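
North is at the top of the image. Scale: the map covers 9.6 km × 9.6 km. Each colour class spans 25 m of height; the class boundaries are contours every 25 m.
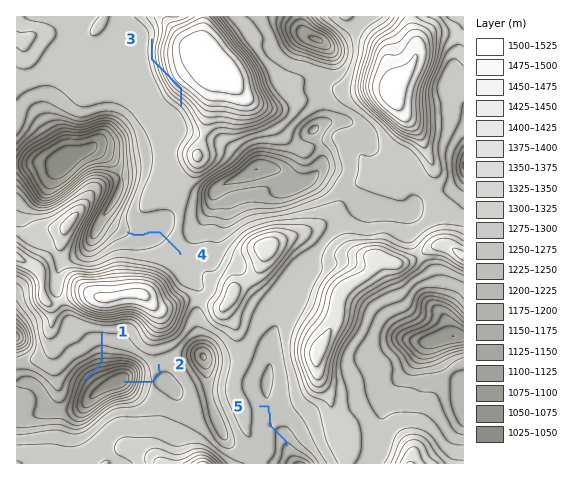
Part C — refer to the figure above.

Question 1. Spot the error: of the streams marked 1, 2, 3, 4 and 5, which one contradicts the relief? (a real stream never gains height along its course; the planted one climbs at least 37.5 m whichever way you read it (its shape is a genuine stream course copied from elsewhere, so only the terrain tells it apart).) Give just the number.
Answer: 3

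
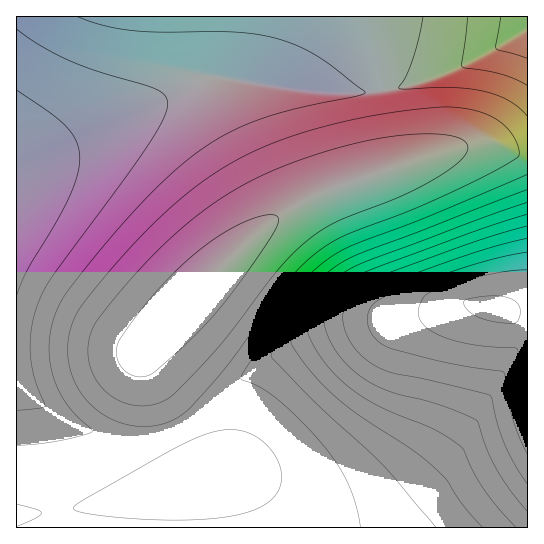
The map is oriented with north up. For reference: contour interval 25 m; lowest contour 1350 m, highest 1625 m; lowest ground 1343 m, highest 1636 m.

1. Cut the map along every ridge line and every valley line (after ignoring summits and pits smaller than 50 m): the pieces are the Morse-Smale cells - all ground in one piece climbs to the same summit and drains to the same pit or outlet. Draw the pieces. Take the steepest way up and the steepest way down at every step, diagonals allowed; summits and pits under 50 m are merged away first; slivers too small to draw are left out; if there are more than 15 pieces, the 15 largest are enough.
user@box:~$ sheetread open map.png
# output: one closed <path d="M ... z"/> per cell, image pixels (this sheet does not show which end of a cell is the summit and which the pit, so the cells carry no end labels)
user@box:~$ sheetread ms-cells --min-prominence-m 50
<path d="M487 143l-25 4-95 29-45 16-27 13-28 19-26 23-94 98-4 6 0 8 32 74 20 36 6 6 9 2-108 27-60 9-25 2-1 12 511 1 1-373-9 0z"/><path d="M365 16l-349 1 1 498 25-2 60-9 109-27-10-2-17-24-40-88-1-12 17-21 49-52 32-31 26-23 28-19 27-13 57-19 10-7 2-20-10-55-2-29-8-32z"/><path d="M527 16l-162 1 14 45 2 29 10 55 0 17-5 8 57-19 39-9 12 1 25 11 9-1z"/>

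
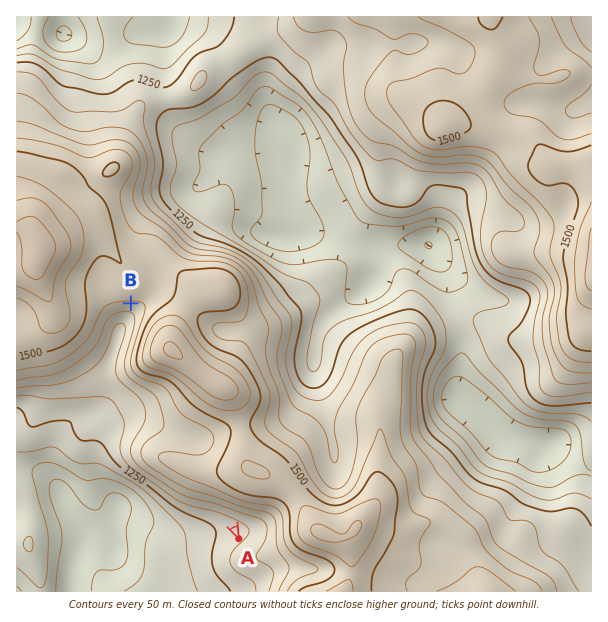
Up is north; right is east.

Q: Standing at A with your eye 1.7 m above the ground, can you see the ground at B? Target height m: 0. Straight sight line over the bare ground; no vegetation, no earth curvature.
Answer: no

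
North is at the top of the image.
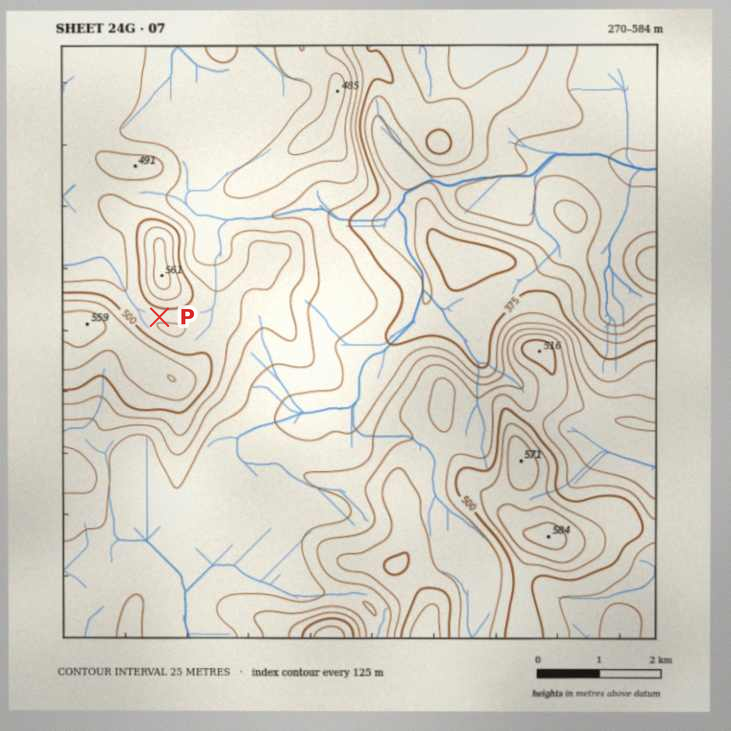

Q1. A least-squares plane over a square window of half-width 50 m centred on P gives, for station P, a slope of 5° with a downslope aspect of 190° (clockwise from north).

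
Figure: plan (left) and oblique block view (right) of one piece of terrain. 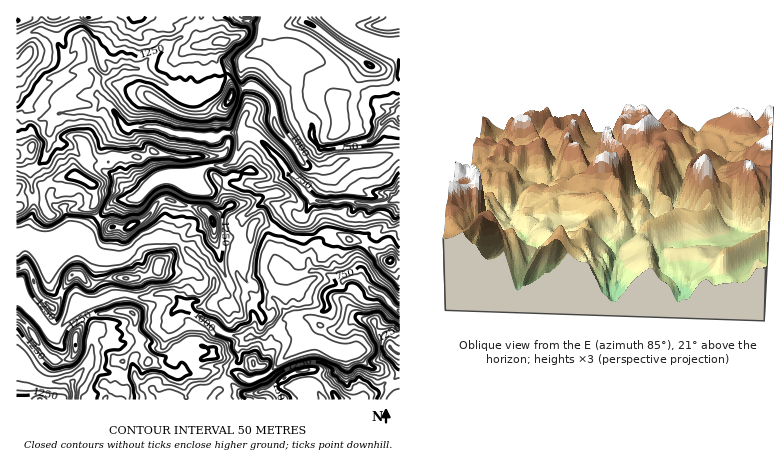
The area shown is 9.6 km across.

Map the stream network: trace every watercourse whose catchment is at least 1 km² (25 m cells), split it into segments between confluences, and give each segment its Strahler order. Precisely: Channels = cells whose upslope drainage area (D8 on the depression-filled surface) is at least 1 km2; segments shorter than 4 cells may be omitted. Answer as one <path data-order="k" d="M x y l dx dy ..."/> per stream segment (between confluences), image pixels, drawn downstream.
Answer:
<path data-order="1" d="M158 396l4 4 14 0"/><path data-order="2" d="M72 382l2 18"/><path data-order="1" d="M36 378l8 4 18 0 0-2 10 2"/><path data-order="1" d="M240 360l-2-14 10-8"/><path data-order="1" d="M284 358l20-14 2-4 0-6"/><path data-order="1" d="M352 350l-16-2-6-2-6-4-12 0-6-8"/><path data-order="1" d="M92 348l0 4-2 8-6 8-6 6-4 8-2 0"/><path data-order="3" d="M248 338l16 0 6-8 4 0 10-12 4 0 2-4"/><path data-order="2" d="M306 334l0-2-10-10 0-6 4-4"/><path data-order="1" d="M52 332l6-2 18-20 10-4 6-4 8-2 22-6 4 0 14 4 10 0 4-4 8 0 2-2 6 2 10 6 0 4 4 4"/><path data-order="1" d="M172 320l0-8 6-4 6 0"/><path data-order="3" d="M290 314l4-2 6 0"/><path data-order="3" d="M300 312l4 0 18 0 2-2 2-2 0-6-2-4 2-4 6-6 6 0 2 0 2-2 0-4 2-2"/><path data-order="3" d="M192 312l12 8 10 4 10 10 8 2 6 0 4 2 6 0"/><path data-order="2" d="M184 308l8 4"/><path data-order="1" d="M272 298l2 0 6 6 0 2 8 8 2 0"/><path data-order="3" d="M344 280l6-2 8 0 14 12 4 2 6 2 12 14 4 2 2 0"/><path data-order="1" d="M280 270l8 8 10-2 2-2 12-2 0-2 8 0 2 2 18 8 4 0"/><path data-order="2" d="M102 254l18 0 4 0 4-4 4 0 8-8 4-2 34 2 10 8 4 2 8 8 2 2 4 6 8 8 0 10-6 8-8 6-8 0-2 2 0 4 2 6"/><path data-order="1" d="M74 252l4 0 4 2 20 0"/><path data-order="1" d="M64 210l4 10 0 4 4 0 30 30"/><path data-order="1" d="M272 204l6 2 12 0 8 10 4 0 4-4 4-10 4-2"/><path data-order="2" d="M314 200l8 2 28-2 6 2 12 2 16 0 10-4 6 0"/><path data-order="1" d="M136 198l2-2 24-24 4 0 22 0 0-2 6 0 8-4 4 0 2 0 18 0 6-4 2-2 4-10 2-10 2-6"/><path data-order="1" d="M46 158l0-6 4-6 0-16 2-6 6-6 0-4 2-2 16 0 20 0 2-2 2-4 2-2 2 0"/><path data-order="2" d="M242 134l10 0 6 4 22 22 2 4 4 6 2 4 16 16 0 2 10 8"/><path data-order="1" d="M388 108l4 2 8 0"/><path data-order="2" d="M104 104l4 2 8 6 8 14 2 2 30-2 18 8 6 0 6 2 32 0 4-4 18 0 2 2"/><path data-order="1" d="M198 94l-14 0-46-26"/><path data-order="2" d="M98 78l0 16 4 6 0 2 2 2"/><path data-order="2" d="M298 76l2 4-2 8 0 12 2 8 2 4 6 8 4 4 0 14 8 10 26-2 2-2 4 0 2 0 16-4 6-4 6-12 4-4 4-4 8 0 2 2"/><path data-order="2" d="M296 74l2 2"/><path data-order="2" d="M138 68l-16 0-14 10-10 0"/><path data-order="1" d="M310 62l-16-2-2 4 4 10"/><path data-order="1" d="M258 54l6 0 4 2 8 0 22 20"/><path data-order="1" d="M158 52l-8 6-12 10"/><path data-order="1" d="M60 50l8 6 2-2 6-10 4-4 4 0 2 2 4 6 0 4 2 6 0 12 4 4 2 4"/><path data-order="1" d="M364 38l16 6 8 2 2 0 10 0"/><path data-order="1" d="M260 30l2 8 12 12 2 4 20 20"/>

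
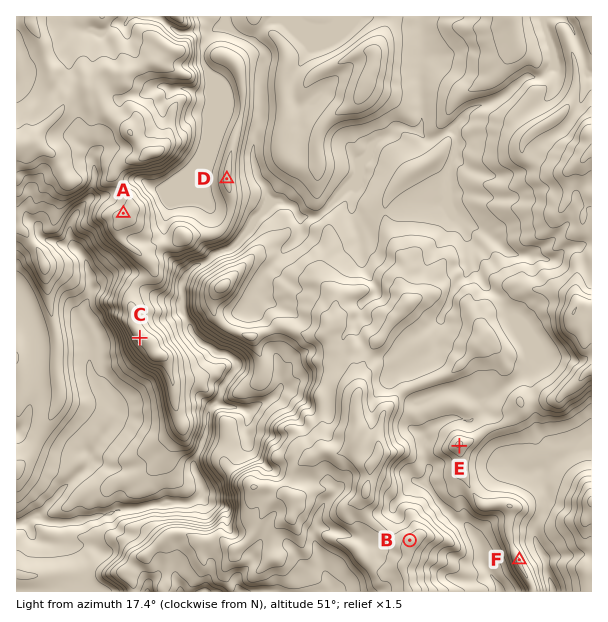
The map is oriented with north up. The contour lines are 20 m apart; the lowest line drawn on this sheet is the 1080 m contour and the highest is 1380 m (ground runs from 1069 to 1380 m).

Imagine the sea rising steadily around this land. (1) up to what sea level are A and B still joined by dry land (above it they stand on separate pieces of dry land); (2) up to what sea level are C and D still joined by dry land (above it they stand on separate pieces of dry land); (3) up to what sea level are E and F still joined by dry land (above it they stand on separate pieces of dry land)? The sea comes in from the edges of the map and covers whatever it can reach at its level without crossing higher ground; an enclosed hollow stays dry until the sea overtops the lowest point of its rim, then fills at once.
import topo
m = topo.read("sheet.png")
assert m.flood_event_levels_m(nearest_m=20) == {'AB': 1200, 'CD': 1240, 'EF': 1280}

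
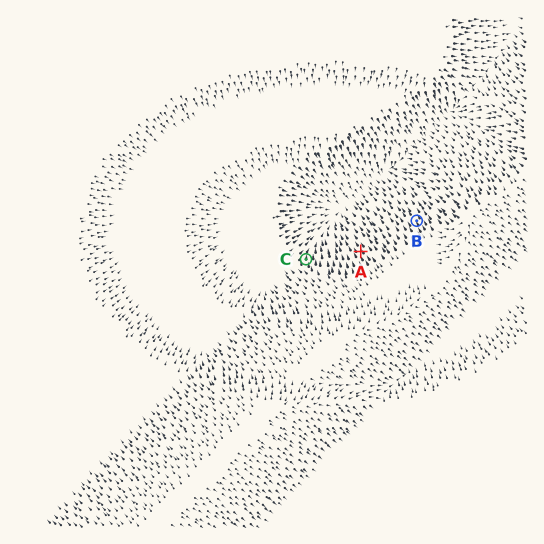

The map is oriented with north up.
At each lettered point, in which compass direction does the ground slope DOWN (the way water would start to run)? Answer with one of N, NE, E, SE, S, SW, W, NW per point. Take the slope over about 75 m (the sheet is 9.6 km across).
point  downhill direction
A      NW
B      NW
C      N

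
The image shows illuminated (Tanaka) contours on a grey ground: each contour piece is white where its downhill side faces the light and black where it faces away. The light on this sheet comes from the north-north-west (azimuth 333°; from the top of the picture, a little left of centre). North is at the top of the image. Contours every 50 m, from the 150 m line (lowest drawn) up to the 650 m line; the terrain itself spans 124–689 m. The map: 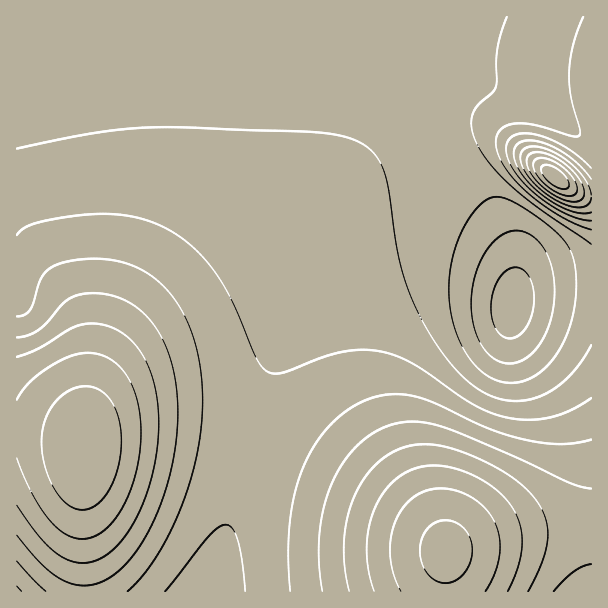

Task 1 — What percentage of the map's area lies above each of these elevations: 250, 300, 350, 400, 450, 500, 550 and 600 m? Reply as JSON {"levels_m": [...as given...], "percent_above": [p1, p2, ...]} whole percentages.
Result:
{"levels_m": [250, 300, 350, 400, 450, 500, 550, 600], "percent_above": [95, 71, 48, 33, 24, 17, 11, 6]}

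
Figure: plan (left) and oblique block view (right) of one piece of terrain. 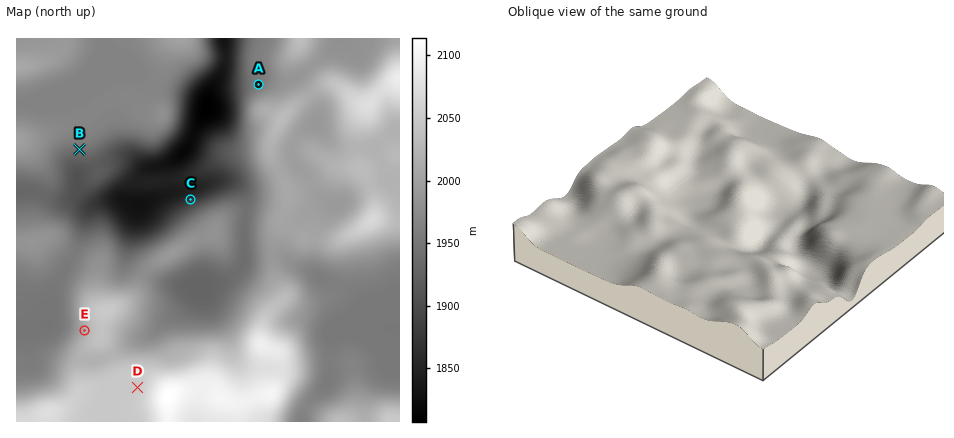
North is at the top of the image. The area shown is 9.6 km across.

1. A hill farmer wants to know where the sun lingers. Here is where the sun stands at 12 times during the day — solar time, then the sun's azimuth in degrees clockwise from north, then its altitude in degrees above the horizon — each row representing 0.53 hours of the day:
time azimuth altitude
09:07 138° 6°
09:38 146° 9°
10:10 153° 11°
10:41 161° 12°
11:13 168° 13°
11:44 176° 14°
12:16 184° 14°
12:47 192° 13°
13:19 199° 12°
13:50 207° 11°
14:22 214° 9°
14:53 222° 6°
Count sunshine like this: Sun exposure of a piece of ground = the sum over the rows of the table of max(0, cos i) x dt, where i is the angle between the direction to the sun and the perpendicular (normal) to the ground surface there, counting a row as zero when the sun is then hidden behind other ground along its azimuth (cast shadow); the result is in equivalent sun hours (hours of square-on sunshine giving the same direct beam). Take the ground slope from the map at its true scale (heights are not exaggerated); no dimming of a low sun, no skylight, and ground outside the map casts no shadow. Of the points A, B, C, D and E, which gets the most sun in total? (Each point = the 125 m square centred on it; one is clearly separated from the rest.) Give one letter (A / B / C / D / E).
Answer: B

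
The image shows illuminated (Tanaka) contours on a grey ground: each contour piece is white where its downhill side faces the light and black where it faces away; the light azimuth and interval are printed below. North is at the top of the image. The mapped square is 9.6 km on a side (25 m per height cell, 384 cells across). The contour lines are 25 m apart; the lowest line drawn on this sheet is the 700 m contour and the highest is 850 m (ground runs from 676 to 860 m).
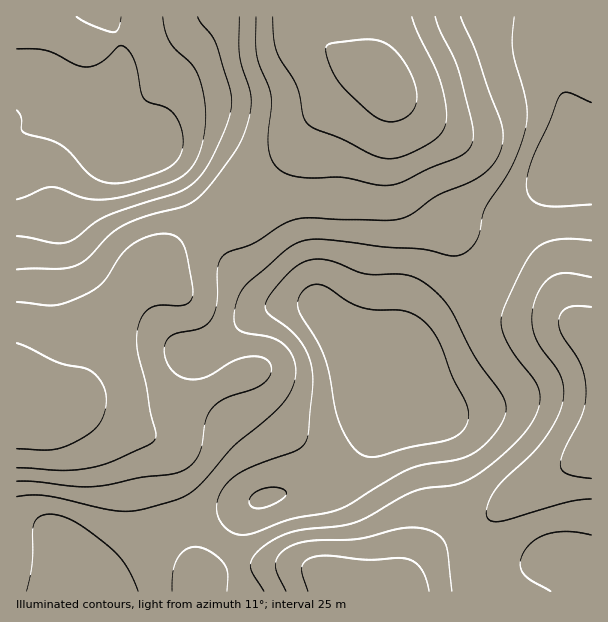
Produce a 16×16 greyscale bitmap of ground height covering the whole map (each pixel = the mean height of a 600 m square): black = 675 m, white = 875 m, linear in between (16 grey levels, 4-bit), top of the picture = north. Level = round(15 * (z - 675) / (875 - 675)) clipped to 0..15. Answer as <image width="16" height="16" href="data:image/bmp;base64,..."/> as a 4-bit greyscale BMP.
<image width="16" height="16" href="data:image/bmp;base64,Qk32AAAAAAAAAHYAAAAoAAAAEAAAABAAAAABAAQAAAAAAIAAAAATCwAAEwsAABAAAAAAAAAAAAAAABEREQAiIiIAMzMzAERERABVVVUAZmZmAHd3dwCIiIgAmZmZAKqqqgC7u7sAzMzMAN3d3QDu7u4A////AEI0ZmiqqXZVQ0VVRneId2ZWZmQiNGZ4h6qYhkMyNFaKzLqXZTERJHncuoh2MREkaMu5d3YgETV5qqmHUxESRoqZqqhTIzRVeGaKqHZVVmVmVVeImIiHZUQzIkeZmqmGMiIRJYq8y6dCIRIkes3cp1MSIjWL3uyWVCIjRpzd2oZU"/>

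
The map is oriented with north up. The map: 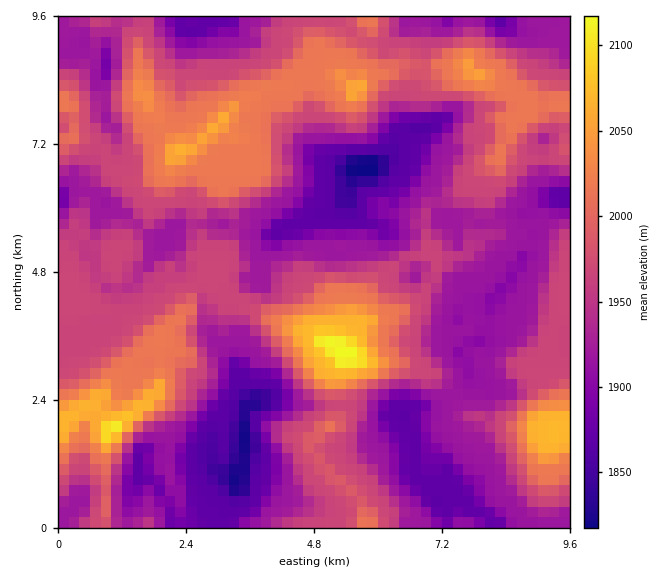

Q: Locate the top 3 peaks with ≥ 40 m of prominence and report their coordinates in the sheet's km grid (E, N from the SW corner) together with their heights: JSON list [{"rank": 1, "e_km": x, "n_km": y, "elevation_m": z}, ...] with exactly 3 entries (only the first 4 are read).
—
[{"rank": 1, "e_km": 5.29, "n_km": 3.26, "elevation_m": 2117}, {"rank": 2, "e_km": 0.96, "n_km": 1.79, "elevation_m": 2116}, {"rank": 3, "e_km": 9.34, "n_km": 1.81, "elevation_m": 2076}]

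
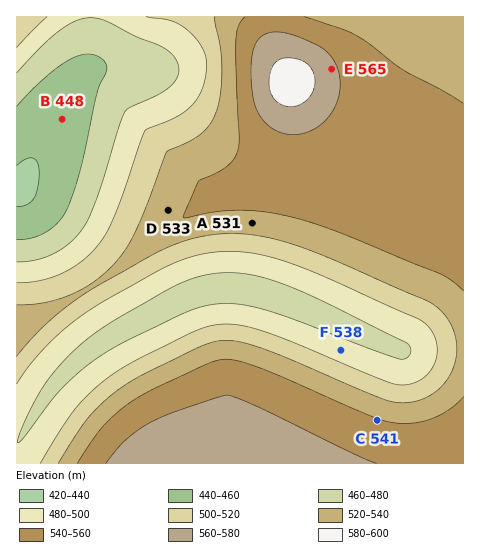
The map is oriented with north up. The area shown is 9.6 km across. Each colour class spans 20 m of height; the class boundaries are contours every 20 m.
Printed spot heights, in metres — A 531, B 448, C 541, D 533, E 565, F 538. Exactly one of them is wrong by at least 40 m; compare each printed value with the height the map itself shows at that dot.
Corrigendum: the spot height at F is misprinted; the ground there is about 488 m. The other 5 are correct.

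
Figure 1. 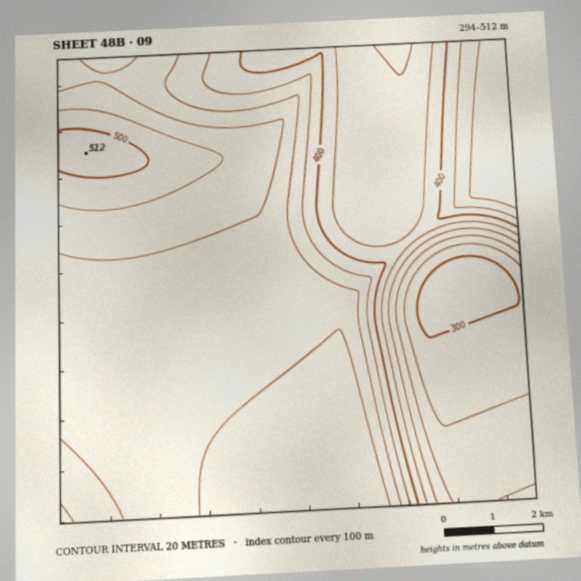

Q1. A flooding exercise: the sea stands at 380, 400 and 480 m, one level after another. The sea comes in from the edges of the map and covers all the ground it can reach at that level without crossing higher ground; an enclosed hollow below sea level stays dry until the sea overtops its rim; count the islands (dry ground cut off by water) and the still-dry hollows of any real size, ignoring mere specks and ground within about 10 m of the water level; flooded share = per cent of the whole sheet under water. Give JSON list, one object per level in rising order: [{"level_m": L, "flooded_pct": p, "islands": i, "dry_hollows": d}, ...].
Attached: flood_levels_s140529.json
[{"level_m": 380, "flooded_pct": 25, "islands": 0, "dry_hollows": 0}, {"level_m": 400, "flooded_pct": 30, "islands": 0, "dry_hollows": 0}, {"level_m": 480, "flooded_pct": 94, "islands": 0, "dry_hollows": 0}]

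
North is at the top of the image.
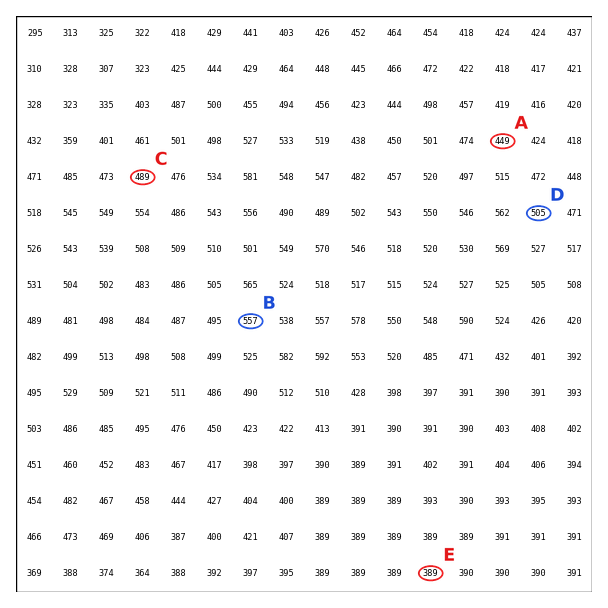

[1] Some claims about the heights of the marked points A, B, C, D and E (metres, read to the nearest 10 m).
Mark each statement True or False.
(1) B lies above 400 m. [True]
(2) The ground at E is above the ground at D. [False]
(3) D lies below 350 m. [False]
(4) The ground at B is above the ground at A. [True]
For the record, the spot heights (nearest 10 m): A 450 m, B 560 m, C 490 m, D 500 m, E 390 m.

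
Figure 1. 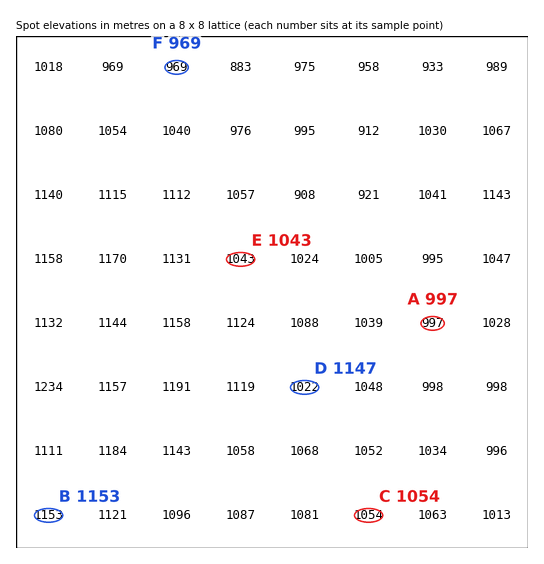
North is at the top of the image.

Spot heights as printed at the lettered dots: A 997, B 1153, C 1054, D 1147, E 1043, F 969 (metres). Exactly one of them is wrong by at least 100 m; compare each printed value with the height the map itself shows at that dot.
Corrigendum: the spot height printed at D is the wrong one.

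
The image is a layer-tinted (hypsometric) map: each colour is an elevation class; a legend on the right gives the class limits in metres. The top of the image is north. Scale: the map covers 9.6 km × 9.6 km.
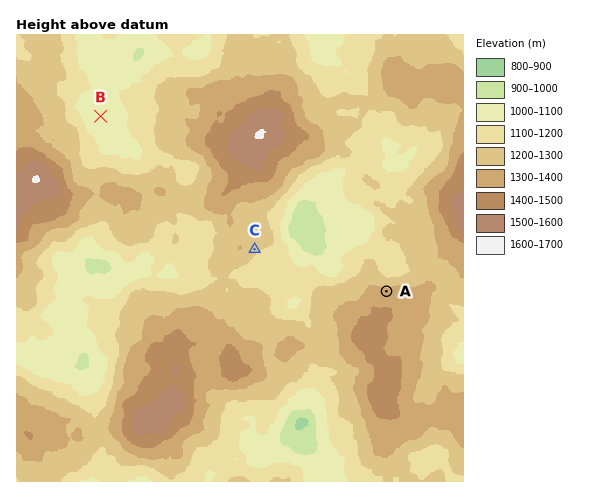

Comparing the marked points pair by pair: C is above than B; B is below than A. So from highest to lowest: A C B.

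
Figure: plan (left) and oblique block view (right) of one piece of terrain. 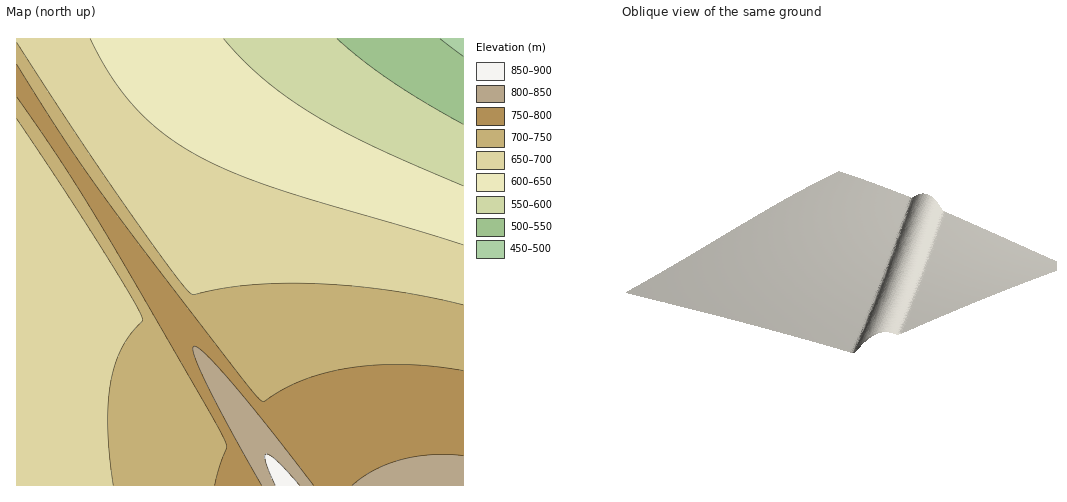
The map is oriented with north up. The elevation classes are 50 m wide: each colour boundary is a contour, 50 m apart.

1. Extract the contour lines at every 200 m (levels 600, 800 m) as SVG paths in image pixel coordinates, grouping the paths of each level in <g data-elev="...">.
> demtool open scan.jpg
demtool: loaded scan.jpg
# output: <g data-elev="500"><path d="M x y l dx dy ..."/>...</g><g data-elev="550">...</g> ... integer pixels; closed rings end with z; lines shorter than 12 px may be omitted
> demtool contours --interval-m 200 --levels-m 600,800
<g data-elev="600"><path d="M463 186l-92-41-60-32-26-17-22-18-20-18-19-21"/></g><g data-elev="800"><path d="M314 485l-84-104-24-27-7-6-5-2-1 3 1 6 12 27 56 103"/><path d="M463 456l-31-1-30 5-27 10-23 15"/></g>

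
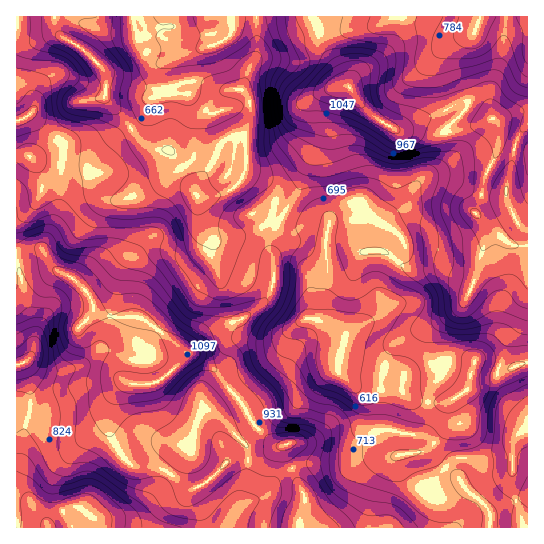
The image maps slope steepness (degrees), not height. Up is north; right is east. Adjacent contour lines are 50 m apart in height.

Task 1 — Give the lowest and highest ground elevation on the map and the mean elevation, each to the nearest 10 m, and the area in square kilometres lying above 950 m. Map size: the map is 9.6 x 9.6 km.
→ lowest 500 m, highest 1200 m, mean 800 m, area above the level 15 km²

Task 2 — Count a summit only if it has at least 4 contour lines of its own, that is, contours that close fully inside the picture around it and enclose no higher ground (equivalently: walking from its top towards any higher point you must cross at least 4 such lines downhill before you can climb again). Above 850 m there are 1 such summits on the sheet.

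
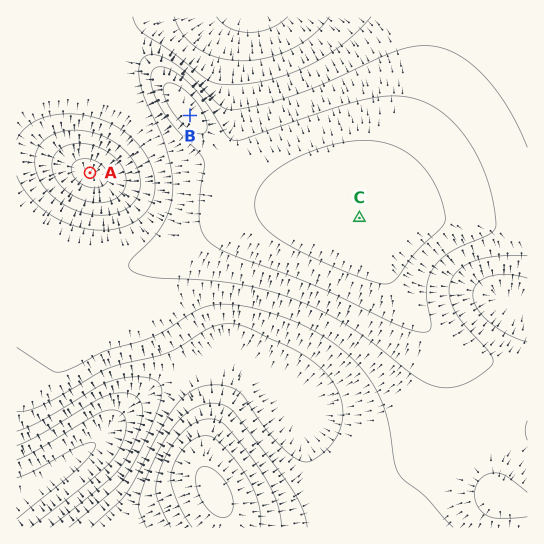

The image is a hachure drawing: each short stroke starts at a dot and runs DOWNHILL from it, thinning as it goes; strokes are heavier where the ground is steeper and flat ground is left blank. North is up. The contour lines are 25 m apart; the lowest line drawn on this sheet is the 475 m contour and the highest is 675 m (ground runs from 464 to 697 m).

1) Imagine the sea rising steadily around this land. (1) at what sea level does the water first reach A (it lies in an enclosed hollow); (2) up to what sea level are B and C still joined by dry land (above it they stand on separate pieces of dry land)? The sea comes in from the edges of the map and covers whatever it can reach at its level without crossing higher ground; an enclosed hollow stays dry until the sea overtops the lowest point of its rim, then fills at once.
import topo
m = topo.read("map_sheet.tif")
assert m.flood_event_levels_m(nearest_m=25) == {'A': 600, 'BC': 650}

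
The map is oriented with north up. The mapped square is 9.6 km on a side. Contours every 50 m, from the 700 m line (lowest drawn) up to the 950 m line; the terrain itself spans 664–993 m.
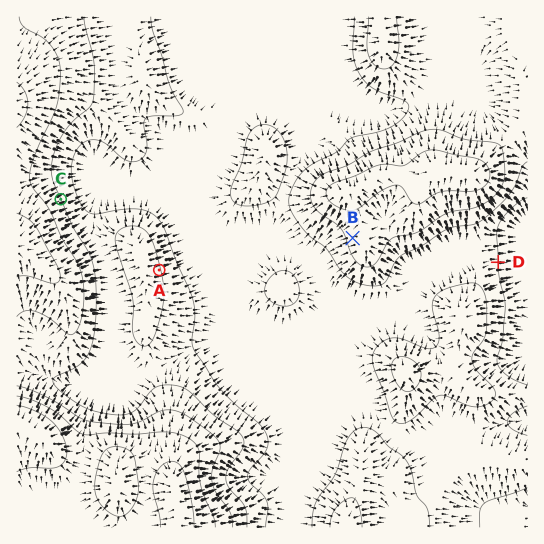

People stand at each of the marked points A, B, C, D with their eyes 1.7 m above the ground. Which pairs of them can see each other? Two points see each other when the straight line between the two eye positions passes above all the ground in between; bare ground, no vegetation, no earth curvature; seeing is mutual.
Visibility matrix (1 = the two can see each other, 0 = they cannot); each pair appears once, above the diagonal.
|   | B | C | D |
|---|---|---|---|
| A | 1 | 0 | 0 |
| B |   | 1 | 0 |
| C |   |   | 0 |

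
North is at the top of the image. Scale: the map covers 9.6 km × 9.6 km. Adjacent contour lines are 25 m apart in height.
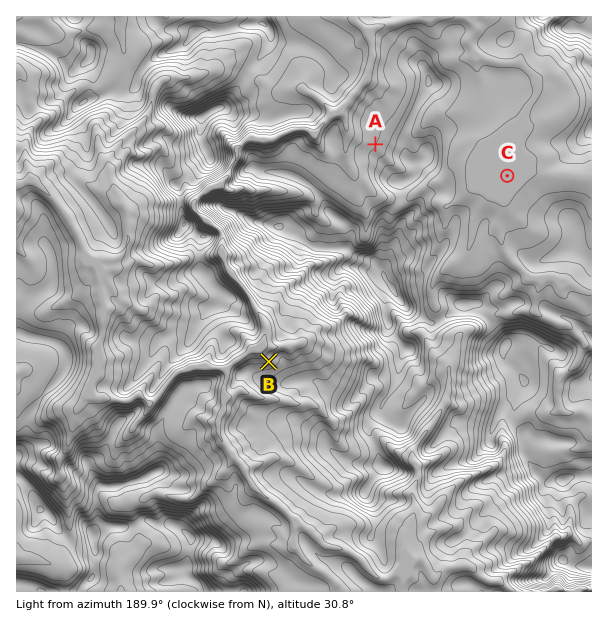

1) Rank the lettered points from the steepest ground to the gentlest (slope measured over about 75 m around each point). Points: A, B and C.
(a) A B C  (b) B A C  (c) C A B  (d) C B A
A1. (b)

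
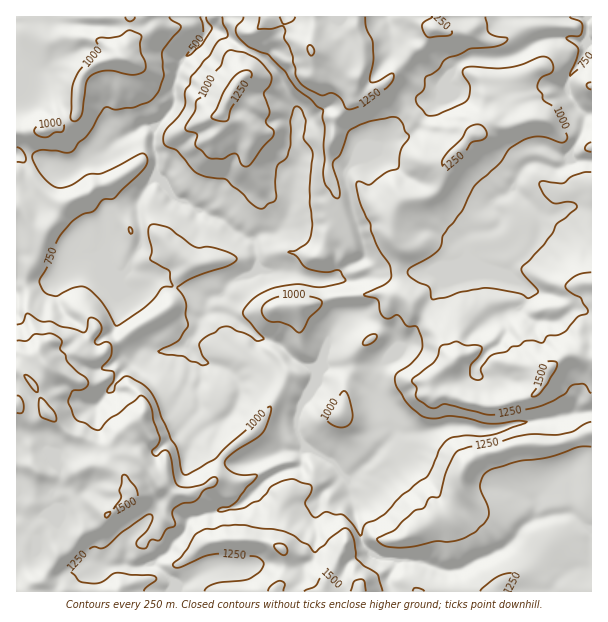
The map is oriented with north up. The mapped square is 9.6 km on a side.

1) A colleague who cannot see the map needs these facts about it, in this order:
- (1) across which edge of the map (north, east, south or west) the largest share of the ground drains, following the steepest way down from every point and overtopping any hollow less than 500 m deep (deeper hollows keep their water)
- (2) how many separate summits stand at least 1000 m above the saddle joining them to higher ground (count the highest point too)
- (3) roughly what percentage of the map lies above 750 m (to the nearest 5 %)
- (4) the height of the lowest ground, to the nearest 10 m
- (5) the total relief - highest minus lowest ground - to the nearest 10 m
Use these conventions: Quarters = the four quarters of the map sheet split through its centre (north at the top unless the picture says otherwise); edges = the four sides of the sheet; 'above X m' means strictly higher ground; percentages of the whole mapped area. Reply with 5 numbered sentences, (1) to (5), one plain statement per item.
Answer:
(1) Drainage is mainly to the north: more ground falls towards that edge than towards any other.
(2) There is 1 summit with 1000 m or more of prominence.
(3) About 90 % of the map lies above 750 m.
(4) About 480 m is the lowest elevation on the sheet.
(5) From the lowest to the highest ground is roughly 1070 m.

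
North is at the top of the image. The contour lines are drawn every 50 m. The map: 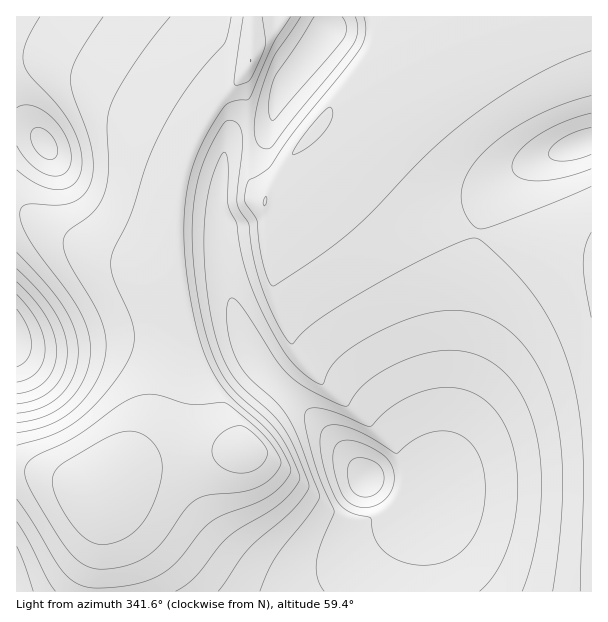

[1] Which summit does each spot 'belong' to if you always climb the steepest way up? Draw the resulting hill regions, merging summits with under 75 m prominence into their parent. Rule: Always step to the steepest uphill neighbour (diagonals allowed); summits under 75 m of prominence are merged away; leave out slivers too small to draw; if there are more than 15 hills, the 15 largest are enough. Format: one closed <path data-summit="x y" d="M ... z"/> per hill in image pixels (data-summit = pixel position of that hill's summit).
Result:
<path data-summit="101 491" d="M591 140l-39 14-36 16-18 16-12 20-8 22-8 38-24 184-8 36-6 12-19-4-45-14-46-55-63-60-17-32-5-3-16 1-24 7-27-2-50 0-69 10-27 0-7-3-1 248 575 1z"/><path data-summit="312 131" d="M591 16l-262 0-3 16-48 61-8 35-13 6-20 2-11 8-6 41 2 66 7 42 15 45 15 27 63 60 46 55 57 18 7 0 2-3 16-61 20-168 11-48 12-26 19-18 25-14 55-20z"/><path data-summit="251 60" d="M327 16l-311 1 0 325 2 2 33 2 69-10 50 0 27 2 31-8 13 0-12-37-7-42-2-66 4-36 2-5 11-8 20-2 13-6 8-35 48-61z"/>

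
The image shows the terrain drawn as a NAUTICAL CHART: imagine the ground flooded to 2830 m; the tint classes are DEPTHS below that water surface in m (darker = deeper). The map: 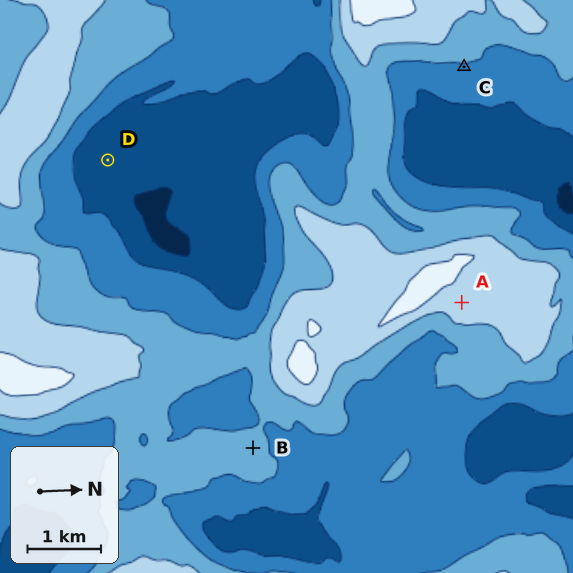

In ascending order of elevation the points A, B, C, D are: D C B A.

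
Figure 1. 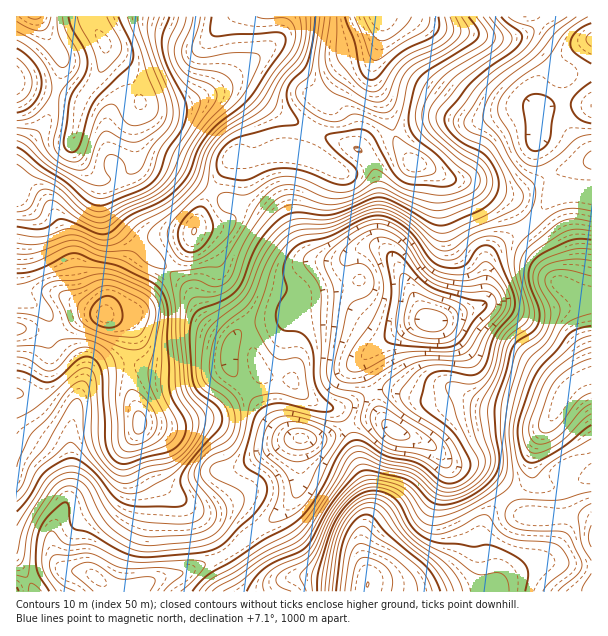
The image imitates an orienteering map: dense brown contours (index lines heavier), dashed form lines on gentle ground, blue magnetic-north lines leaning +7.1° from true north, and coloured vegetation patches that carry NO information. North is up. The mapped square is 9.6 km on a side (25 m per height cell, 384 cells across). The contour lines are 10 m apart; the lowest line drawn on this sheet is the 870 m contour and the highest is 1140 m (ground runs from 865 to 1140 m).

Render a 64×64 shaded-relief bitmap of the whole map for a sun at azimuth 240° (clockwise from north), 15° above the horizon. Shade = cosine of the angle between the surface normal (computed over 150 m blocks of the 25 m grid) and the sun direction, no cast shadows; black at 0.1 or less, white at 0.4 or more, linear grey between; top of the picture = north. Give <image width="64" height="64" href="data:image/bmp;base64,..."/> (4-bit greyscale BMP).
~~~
<image width="64" height="64" href="data:image/bmp;base64,Qk12CAAAAAAAAHYAAAAoAAAAQAAAAEAAAAABAAQAAAAAAAAIAAATCwAAEwsAABAAAAAAAAAAAAAAABEREQAiIiIAMzMzAERERABVVVUAZmZmAHd3dwCIiIgAmZmZAKqqqgC7u7sAzMzMAN3d3QDu7u4A////ALlTRmZniZmZmJmph4iZmZrN7suXd3dlQ0V3h3d3d3iHl0NWZnmZmZmZmZmIiZmZmbzuy5d3dmQzRneHd3d4h3d2RGd4mqqqqqmZmIiJmYiIrN7Ll2ZmQzNWd4d3d4iHZmRFiZmru7uqqqqZiIiIh3is7sqGZlQyNFZ3h3d3h3ZVREaZmau7u6qqqpmIiIh3eKzuynZlQyI1Z3iHd3d3ZlREV5qZq7u7qqqpmId4iIeJve7JdlQxE1Z3iHdmd3dlVERXmpmru7qZmZmYd3iIiIm97sl2VCEkZ3iIdmZmd2ZVVVeZmau7qpmZmYdmd4d4ib3tynZDITVneId2Znd3d2ZVV4mavLupmZmYdmZ3d3eJvN3KdUMiNWZ4h3ZneIiId2ZWeJq8y6mZmYdlVnd3d3mszLl1MiI0RWeId3iJmYiIZlZ4q8zLqYiIdlVWd3dmeKvMuXUyIiI0V4iIiJmZiIhlVnms3duYiIdkRGd3dmZom7updTIiISNXiZmZmYiIiVVmebze25iIh1RFZ3d2VWiau7l1MiIRJGiaqqqYh4iIZmeJvO7bmJmXZFZ4d2VVZ4q7uXQiMhE1iqu8y6mHiIhnd4ms3tupmphlV4h2VVVniaupUyIzI1eru83duYiIiHd3eKzd3KmZmGVXiHZVVmeJqqhCEjRFerzM3u3KmIiId3d4m8zMuYiHZVaHZVVWZ4mql0IjVnirzMze7cuYd4h3d3ibzMy5d2ZUVnZUVWd5q7qXQ0WJq8zLu83ty5h3d4iHeJq8zLl2ZVRFZURWeJvMuoZUaKvMy7q7zd3KmHd3iId3mrzMqGVURERERGeJvMupdmaKzMuqmqvMzMqYd3eIh3eKvMunVEQzNENFeJq7qYdmZ5vLqpmaq7zMu6mHd4iId4rMy5dURDIzRFaImqmGVmZomqqZmZmau7u7qYeImZh3iry6h2VEIjRFaImZmGVFVniZmZmZiImru7upiIiaqYeJvLqHZlMiNFZ4mIiHVEVneIiJmZh2eKzLu6mYiKqph4m8uod2UyI1Z4mYeIdURWeIiIiIdlV5vMy6qZiIqqmHeau6iHZTIkVnmYd3d1VVZ3iIh3ZVVnm926qZmIiZmIeJu7qYdkIjRWiZh3d3ZVZneId2VUVnms3LmZmYiJmYiJq8uph1MiNWZ5l2d3dlVnd3d2VUVnmrzMqImpmIiIiJq8upmGQyJFZniHZ3d3Zmd3d2VVVnmqu7qYmqqYd3d5q7u5iHZDI1Z3eId3eHdmZ3d3ZVZ3mqqqqpmruod2Z4mruph3dkIjV4d4h3d4h2Znd3ZlZ4mqupmqq8y6iHd4mqqph3d1MSRoiId3d4iHdmd4dlVnmqu6mrzN3bqYiImqmIiHZlQhJXmYh2ZneId2Z4h2VWirzLqqze/tupiIiZh3iHZUMiJGiZl2VWd3d2ZniHZVes3Muqve//25iHeIh3d3ZUMzNWiZmXZVVnd3ZmeIZVac7cupm97/7Jh3d3d3d3ZUM0RniZmYdURWZ3ZmZ4dlV779y5iKzd3Kh3d3d4iHZVRFVnmqmYh1VVZnd2Z3d1Vpz/25h4q8y6l3d3d3iHZURWZ4mrqYiHZVVmd3d3d3Zorf7Kl3ibu6mHd3dmd3dUNGeIiauph3dmVmZ4iId3d4rO/sqHeKqqmIiHdmZnd1M1eJmZqql3d2ZmZ4mamIiIm9/+yoiJmpmIiId2VniGQzaJmYmamHZ3dmZ3iaupiIm97/65iImZmIiIh2ZniIZDRomIiImYdmd2Z3iau6mIms7/7bmIiIiIiIiHZoiZdDNGiId3iZh2Z3d3eJq7upmazv/cqZmIiIh3eHdmmZhTI1Z3d3iJmYd4iHd4mru6mZrO7cupmYh3d3Z3d3eZhkIkV3d3iJmpmImYh4iau7qoib3cuqmYd2VmZneIiIhkMjV4iIiJqqqqmZmIiaq7qph4rMuqmIdlRFVmeIiIdkMjR4mIiJqru8upmIiZqqqZdmisupiHZVQzRVZ4iJlUMiRomYh4mru83KmIiJmZmYdmeKu5h2VEQzNFZ4iImUMzRXmph3iaq7zMqYiIiIiHdmaJqqhlQzMzM0VniIiINERWiql3eJmqq8uph4iIh3dmeJqqh1QzI0REVWeImIhFZmaKqXZ3iZqru6mHeId3d3iJmql2QzIzVVVWZ4mYh2Z3ZoqodneImqqqmYd4h3iJmZmaqXVDM0VmZmZ3iYh3d4dmeah3d4mruqmYiIiIiaqZiaqoZURFVndmZ3iJh3aIiGZ5mHd4iby6qZmZmZmqqpiJqphlRWZ3dmZ3eImHZomZdniYh3iKzLqZmZmaqrqZiJq6l2VWZ3dmZ3eIiYd3mamHeIiIiJvdyqqpmaq7uoiZq7qGVVZ3dmZ3d4iZiIiaqph3iIiIrN3KqqmZqrupiaqrqXZVZnd3d3d3iJmIiKq7qHZ4iImt7cupmZmaqpmauqqpdmZ3d3d3d3eIiIh3u7uoZWeImr3typmZmZmqqry6qql3Z4iIiId3iIiIh3e7updUV4mr3ty6mZmZmZmrzLqaqYd4iIiIiId3d3d3dru5hkRXibzdy7qZiJmZmazdupqqmIiIiHeHd3dmd3Zmu6hlRWiazMy6qpmYmZmZrN26qrqYiIh3ZmZVVWZmdne6l1RGeavMu6qqqZmZmZms3curupiIh2VVVDM0Vnd3d7qGRFeJq7uqqquqmZmZmazdy7u6mHh3VDMzIjRniIeI"/>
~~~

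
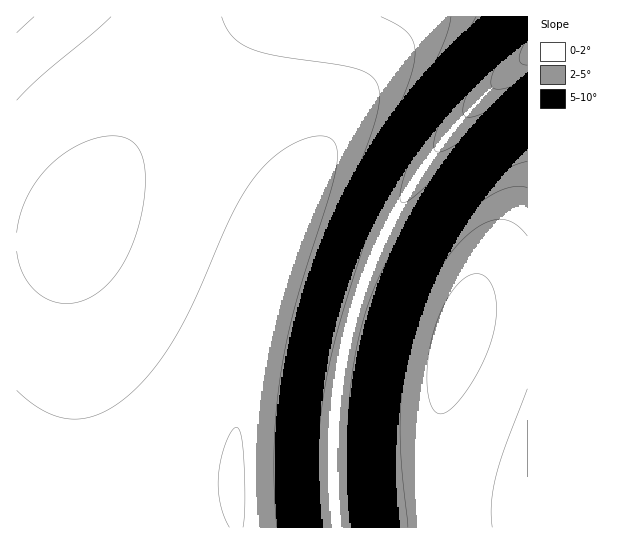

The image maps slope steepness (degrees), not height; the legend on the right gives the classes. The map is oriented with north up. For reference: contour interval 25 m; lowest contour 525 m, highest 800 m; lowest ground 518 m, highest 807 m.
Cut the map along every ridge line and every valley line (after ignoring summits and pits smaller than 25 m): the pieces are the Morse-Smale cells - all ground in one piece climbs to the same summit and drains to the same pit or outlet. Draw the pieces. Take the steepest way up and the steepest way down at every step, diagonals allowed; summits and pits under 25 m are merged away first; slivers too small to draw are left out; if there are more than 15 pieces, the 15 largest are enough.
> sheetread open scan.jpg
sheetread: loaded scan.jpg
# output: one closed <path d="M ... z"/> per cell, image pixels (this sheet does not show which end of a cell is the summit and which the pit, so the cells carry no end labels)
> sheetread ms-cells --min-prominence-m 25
<path d="M527 16l-270 0-85 83-39 43-36 45-27 46-19 7-35 2 1 286 320-1-4-32 2-86 12-71 16-53 14-36 19-38 36-56 39-46 24-25 33-27z"/><path d="M527 57l-32 27-22 22-33 39-39 57-32 65-20 60-13 70-3 29 0 69 3 30 2 3 101-1-3-33 0-47 3-30 6-40 15-52 5-11 10-7 27-4 26-1z"/><path d="M255 16l-238 0-1 225 35-1 19-7 27-46 28-36 47-52z"/><path d="M527 303l-25 0-27 4-10 7-5 11-15 52-6 40-3 30 0 47 3 34 89-1z"/>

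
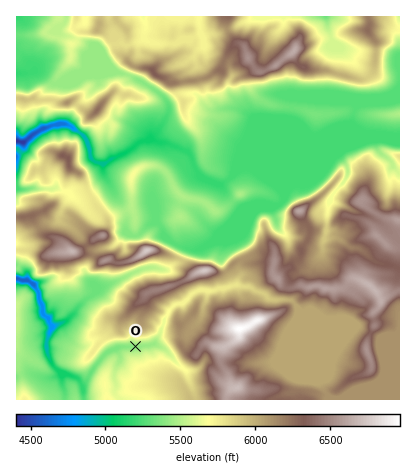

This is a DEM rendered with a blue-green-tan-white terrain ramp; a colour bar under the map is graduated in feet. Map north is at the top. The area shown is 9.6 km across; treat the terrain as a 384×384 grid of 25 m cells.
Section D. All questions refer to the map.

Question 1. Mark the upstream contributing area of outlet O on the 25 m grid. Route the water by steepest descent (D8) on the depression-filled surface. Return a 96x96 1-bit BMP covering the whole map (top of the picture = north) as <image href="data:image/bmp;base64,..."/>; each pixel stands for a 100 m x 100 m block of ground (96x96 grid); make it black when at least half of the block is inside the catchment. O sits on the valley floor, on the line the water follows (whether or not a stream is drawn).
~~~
<image width="96" height="96" href="data:image/bmp;base64,Qk2+BAAAAAAAAD4AAAAoAAAAYAAAAGAAAAABAAEAAAAAAIAEAAATCwAAEwsAAAIAAAAAAAAA////AAAAAAAAAAAAAB////////8AAAAAAB////////8AAAAAAD////////8AAAAAAD////////8AAAAAAH////////8AAAAAA/////////8AAAAAf/////////8AAAAB//////////8AAAAB//////////8AAAAD//////////8AAAAD//////////8AAAAD//////////8AAAAD//////////8AAAAD//////////8AAAAD//////////8AAAAD//////////8AAAAD//////////8AAAAB//////////8AAAAB//////////8AAAAB//////////8AAAAB//////////8AAAAB//////////8AAAAB//////////8AAAAB//////////8AAAAB//////////8AAAAA/////////+8AAAAA/////////+MAAAAAH////////8AAAAAAA////8EwP4AAAAAAAH///8AAHgAAAAAAAB///4AACAAAAAAAAAf//wAAAAAAAAAAAACH/wAAAAAAAAAAAAAD/wAAAAAAAAAAAAABgAAAAAAAAAAAAAAAAAAAAAAAAAAAAAAAAAAAAAAAAAAAAAAAAAAAAAAAAAAAAAAAAAAAAAAAAAAAAAAAAAAAAAAAAAAAAAAAAAAAAAAAAAAAAAAAAAAAAAAAAAAAAAAAAAAAAAAAAAAAAAAAAAAAAAAAAAAAAAAAAAAAAAAAAAAAAAAAAAAAAAAAAAAAAAAAAAAAAAAAAAAAAAAAAAAAAAAAAAAAAAAAAAAAAAAAAAAAAAAAAAAAAAAAAAAAAAAAAAAAAAAAAAAAAAAAAAAAAAAAAAAAAAAAAAAAAAAAAAAAAAAAAAAAAAAAAAAAAAAAAAAAAAAAAAAAAAAAAAAAAAAAAAAAAAAAAAAAAAAAAAAAAAAAAAAAAAAAAAAAAAAAAAAAAAAAAAAAAAAAAAAAAAAAAAAAAAAAAAAAAAAAAAAAAAAAAAAAAAAAAAAAAAAAAAAAAAAAAAAAAAAAAAAAAAAAAAAAAAAAAAAAAAAAAAAAAAAAAAAAAAAAAAAAAAAAAAAAAAAAAAAAAAAAAAAAAAAAAAAAAAAAAAAAAAAAAAAAAAAAAAAAAAAAAAAAAAAAAAAAAAAAAAAAAAAAAAAAAAAAAAAAAAAAAAAAAAAAAAAAAAAAAAAAAAAAAAAAAAAAAAAAAAAAAAAAAAAAAAAAAAAAAAAAAAAAAAAAAAAAAAAAAAAAAAAAAAAAAAAAAAAAAAAAAAAAAAAAAAAAAAAAAAAAAAAAAAAAAAAAAAAAAAAAAAAAAAAAAAAAAAAAAAAAAAAAAAAAAAAAAAAAAAAAAAAAAAAAAAAAAAAAAAAAAAAAAAAAAAAAAAAAAAAAAAAAAAAAAAAAAAAAAAAAAAAAAAAAAAAAAAAAAAAAAAAAAAAAAAAAAAAAAAAAAAAAAAAAAAAAAAAAAAAAAAAAAAAAAAAAAAAAAAAAAAAAAAAAAAAAAAAAAAAAAAAAAAAAAAAAAAAAAAAAAAAAAAAAAAAAAAA="/>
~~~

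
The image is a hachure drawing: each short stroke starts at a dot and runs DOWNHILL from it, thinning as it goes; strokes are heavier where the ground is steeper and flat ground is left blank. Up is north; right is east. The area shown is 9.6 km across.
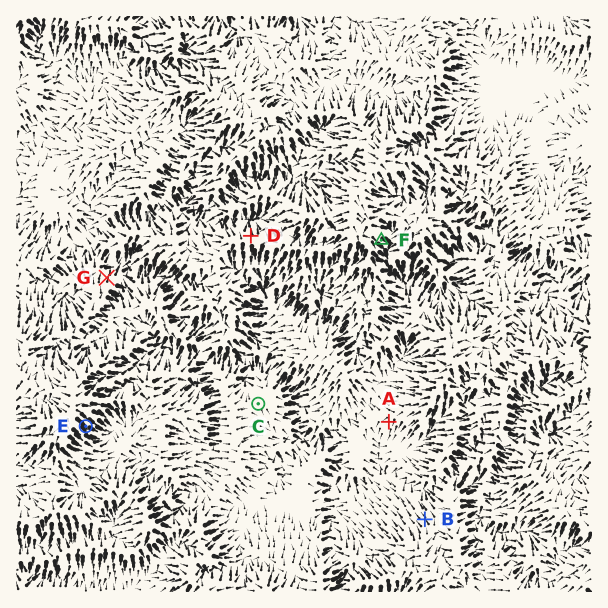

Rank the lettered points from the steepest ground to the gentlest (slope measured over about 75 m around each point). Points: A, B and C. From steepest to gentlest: B A C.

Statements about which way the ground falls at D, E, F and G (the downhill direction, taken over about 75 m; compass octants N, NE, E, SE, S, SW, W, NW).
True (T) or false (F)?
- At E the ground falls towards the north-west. F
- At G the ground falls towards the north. T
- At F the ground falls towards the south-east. T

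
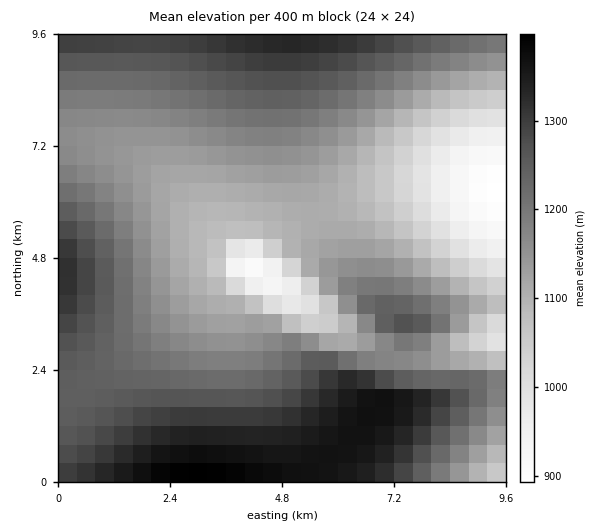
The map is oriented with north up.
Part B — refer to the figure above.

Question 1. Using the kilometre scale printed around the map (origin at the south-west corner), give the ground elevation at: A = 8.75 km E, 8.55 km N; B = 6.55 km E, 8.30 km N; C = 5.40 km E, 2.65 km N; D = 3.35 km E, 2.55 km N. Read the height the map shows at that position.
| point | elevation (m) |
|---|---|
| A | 1110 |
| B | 1195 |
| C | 1245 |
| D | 1190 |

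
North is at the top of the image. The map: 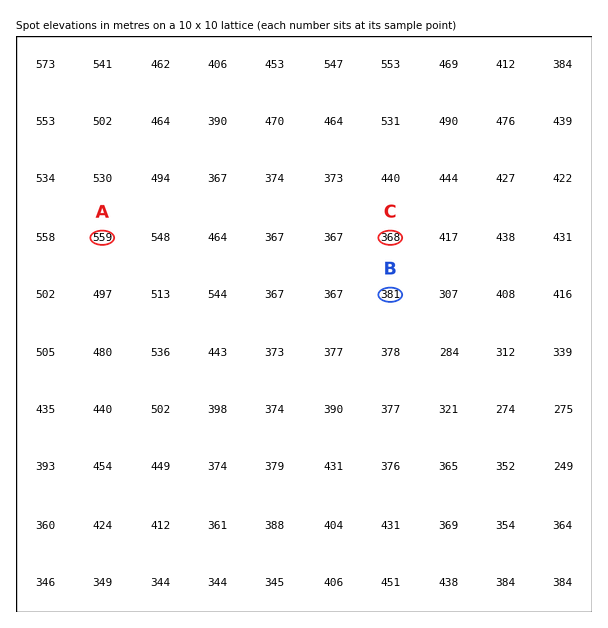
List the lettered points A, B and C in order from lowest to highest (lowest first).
C B A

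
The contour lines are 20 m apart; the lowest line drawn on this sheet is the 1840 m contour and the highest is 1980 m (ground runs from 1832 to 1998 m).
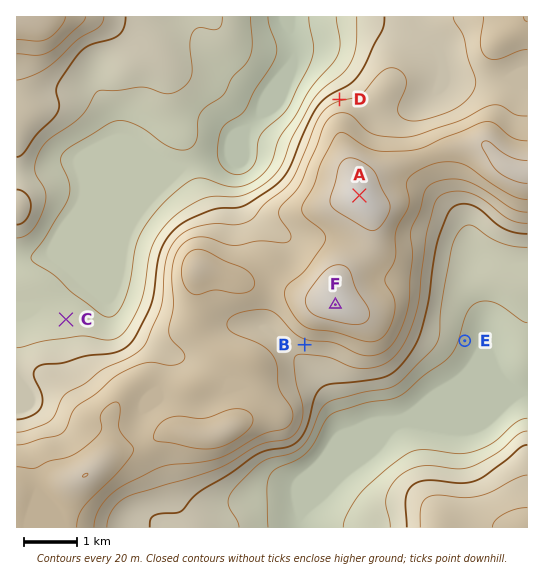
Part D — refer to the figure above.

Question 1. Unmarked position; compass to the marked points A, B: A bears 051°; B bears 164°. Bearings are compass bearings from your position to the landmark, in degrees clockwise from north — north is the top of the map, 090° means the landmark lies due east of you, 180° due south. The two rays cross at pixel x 280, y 259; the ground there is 1950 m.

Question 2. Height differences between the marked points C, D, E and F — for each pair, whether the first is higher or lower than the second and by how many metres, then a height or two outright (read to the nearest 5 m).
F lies higher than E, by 140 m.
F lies higher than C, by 125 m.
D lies lower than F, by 80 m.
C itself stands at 1870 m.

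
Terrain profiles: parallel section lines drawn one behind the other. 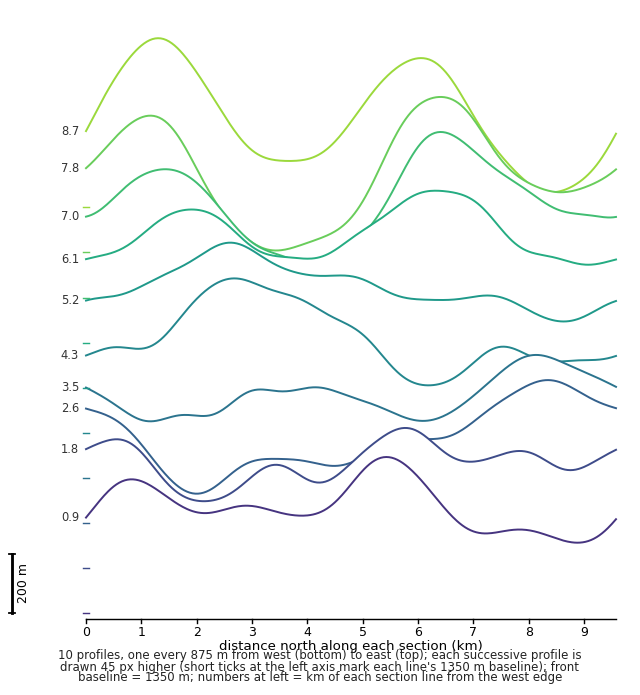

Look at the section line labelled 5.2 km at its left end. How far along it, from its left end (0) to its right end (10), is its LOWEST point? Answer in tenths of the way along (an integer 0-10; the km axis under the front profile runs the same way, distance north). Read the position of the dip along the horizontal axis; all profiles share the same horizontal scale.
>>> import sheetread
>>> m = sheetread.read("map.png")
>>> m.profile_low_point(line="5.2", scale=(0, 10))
9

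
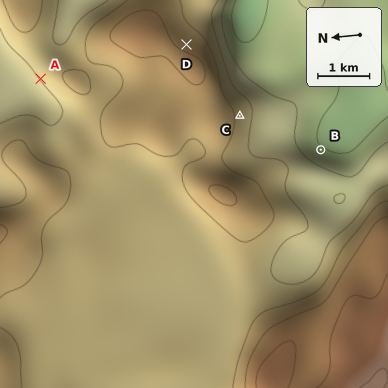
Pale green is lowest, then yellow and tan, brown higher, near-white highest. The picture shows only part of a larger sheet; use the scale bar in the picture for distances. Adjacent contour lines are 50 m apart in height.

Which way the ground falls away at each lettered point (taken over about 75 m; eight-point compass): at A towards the NW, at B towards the SE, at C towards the S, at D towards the SE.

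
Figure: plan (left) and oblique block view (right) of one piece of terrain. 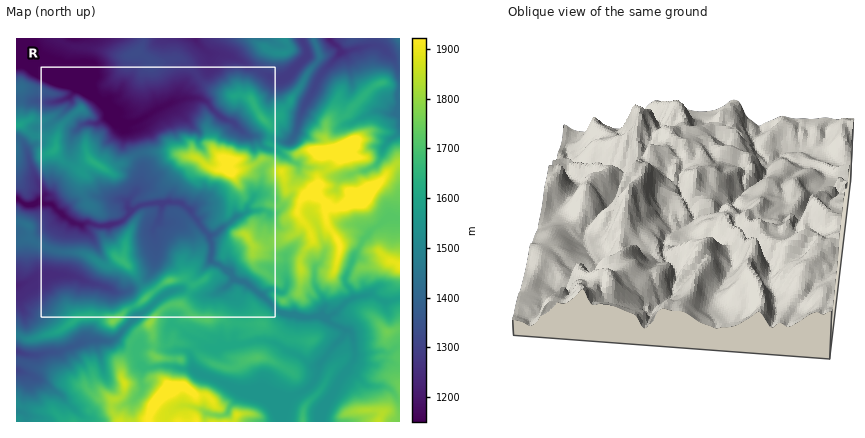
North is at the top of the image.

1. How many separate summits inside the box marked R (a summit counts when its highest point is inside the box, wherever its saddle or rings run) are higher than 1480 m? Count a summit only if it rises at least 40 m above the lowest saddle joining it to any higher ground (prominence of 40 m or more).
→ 8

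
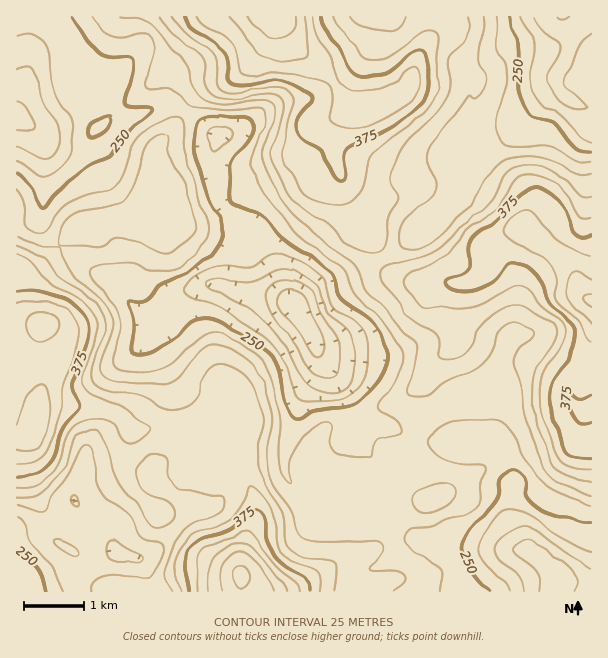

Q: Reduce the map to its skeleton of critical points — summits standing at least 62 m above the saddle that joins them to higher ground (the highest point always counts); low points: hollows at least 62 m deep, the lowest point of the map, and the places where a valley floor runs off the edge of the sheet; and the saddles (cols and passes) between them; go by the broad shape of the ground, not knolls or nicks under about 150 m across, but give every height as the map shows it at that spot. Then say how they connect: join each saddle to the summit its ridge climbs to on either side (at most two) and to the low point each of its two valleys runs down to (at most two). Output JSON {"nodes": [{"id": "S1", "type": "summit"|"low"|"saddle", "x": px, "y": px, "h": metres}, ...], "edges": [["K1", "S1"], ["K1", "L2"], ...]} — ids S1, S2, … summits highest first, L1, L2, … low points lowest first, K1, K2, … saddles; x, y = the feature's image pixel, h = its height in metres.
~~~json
{"nodes": [
{"id": "S1", "type": "summit", "x": 240, "y": 576, "h": 480},
{"id": "S2", "type": "summit", "x": 272, "y": 17, "h": 471},
{"id": "S3", "type": "summit", "x": 591, "y": 300, "h": 455},
{"id": "S4", "type": "summit", "x": 33, "y": 428, "h": 446},
{"id": "L1", "type": "low", "x": 294, "y": 305, "h": 132},
{"id": "L2", "type": "low", "x": 555, "y": 591, "h": 157},
{"id": "L3", "type": "low", "x": 20, "y": 119, "h": 172},
{"id": "L4", "type": "low", "x": 563, "y": 17, "h": 173},
{"id": "L5", "type": "low", "x": 18, "y": 569, "h": 229},
{"id": "K1", "type": "saddle", "x": 234, "y": 414, "h": 340},
{"id": "K2", "type": "saddle", "x": 381, "y": 260, "h": 320},
{"id": "K3", "type": "saddle", "x": 413, "y": 444, "h": 276},
{"id": "K4", "type": "saddle", "x": 185, "y": 111, "h": 270}],
"edges": [["K1", "S1"], ["K1", "S4"], ["K1", "L1"], ["K1", "L5"], ["K2", "S2"], ["K2", "S3"], ["K2", "L1"], ["K2", "L4"], ["K3", "S1"], ["K3", "S3"], ["K3", "L1"], ["K3", "L2"], ["K4", "S2"], ["K4", "L1"], ["K4", "L3"]]}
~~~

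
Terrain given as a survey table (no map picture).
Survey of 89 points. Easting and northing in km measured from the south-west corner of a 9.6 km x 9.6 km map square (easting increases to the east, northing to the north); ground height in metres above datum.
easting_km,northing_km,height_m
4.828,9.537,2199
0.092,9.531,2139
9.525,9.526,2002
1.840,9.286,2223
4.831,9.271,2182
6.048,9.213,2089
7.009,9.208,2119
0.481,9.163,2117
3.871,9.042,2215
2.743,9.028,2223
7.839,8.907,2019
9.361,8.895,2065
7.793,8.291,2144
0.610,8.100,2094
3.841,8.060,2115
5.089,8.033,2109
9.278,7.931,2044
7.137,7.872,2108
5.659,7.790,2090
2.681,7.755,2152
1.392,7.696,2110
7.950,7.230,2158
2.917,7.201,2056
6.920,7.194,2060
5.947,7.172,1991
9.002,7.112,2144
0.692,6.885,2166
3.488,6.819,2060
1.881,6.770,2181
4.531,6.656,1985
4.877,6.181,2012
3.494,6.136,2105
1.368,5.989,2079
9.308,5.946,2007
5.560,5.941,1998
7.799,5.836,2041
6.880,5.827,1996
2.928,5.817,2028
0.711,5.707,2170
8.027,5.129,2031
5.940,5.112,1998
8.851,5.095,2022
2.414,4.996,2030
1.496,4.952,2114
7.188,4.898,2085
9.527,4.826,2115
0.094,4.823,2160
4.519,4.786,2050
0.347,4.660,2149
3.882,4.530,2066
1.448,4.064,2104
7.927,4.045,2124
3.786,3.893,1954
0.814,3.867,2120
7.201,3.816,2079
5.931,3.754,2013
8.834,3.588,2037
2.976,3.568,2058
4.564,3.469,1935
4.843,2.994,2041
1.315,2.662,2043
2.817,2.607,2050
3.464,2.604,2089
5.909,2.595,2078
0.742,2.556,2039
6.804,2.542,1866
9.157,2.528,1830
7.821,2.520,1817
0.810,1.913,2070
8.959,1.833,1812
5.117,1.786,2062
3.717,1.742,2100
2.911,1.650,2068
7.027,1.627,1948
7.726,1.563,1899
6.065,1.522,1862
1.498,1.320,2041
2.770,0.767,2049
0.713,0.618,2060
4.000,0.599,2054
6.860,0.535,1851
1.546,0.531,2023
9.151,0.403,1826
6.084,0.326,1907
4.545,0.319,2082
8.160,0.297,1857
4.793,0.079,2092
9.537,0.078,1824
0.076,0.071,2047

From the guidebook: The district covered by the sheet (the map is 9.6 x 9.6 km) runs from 1790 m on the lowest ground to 2255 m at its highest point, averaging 2045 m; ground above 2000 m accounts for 70.9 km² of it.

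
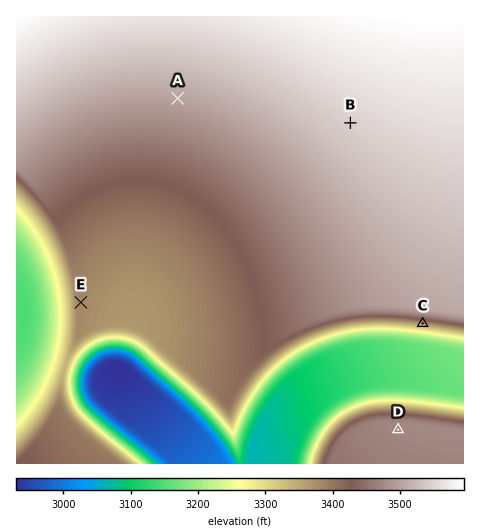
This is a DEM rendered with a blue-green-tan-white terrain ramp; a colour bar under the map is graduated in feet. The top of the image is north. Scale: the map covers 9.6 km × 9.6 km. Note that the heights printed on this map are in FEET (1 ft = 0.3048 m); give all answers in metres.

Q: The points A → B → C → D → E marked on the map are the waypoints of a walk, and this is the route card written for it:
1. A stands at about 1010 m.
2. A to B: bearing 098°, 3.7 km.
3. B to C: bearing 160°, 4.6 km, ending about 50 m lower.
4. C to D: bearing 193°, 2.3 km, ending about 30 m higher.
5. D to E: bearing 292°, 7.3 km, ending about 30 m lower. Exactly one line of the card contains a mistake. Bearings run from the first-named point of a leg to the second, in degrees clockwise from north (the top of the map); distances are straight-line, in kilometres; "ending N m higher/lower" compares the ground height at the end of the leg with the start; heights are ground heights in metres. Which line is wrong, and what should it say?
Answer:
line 1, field height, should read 1070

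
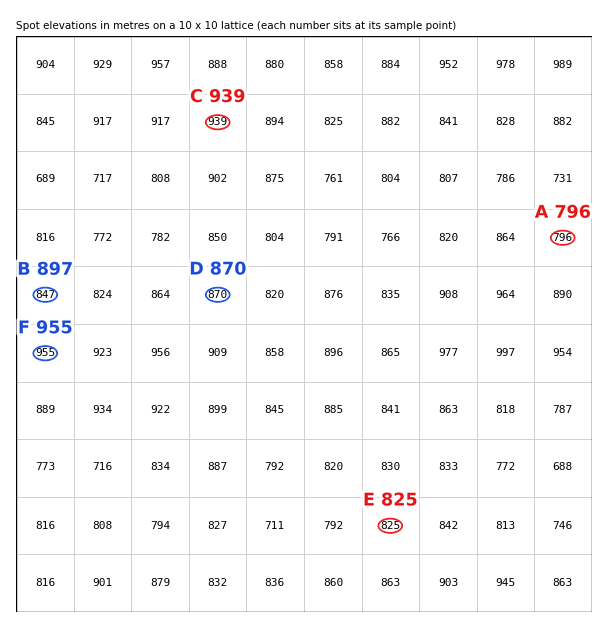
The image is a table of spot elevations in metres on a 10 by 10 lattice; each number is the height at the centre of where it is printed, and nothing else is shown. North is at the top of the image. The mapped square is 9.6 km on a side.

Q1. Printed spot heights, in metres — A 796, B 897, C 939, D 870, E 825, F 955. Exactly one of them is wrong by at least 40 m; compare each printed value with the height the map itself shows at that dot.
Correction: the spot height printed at B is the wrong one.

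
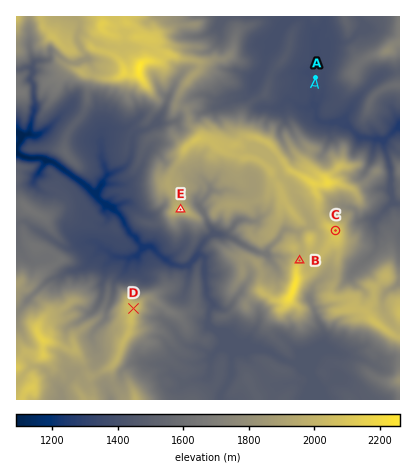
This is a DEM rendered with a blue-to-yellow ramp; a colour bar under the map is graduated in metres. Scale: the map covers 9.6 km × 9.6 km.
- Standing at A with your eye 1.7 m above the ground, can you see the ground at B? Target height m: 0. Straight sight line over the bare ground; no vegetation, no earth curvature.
no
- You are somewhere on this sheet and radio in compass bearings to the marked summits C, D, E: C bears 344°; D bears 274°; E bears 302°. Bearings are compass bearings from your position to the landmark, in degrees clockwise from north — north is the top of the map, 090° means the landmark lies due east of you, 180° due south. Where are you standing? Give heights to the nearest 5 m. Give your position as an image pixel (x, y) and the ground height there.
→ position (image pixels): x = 363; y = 324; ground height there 1895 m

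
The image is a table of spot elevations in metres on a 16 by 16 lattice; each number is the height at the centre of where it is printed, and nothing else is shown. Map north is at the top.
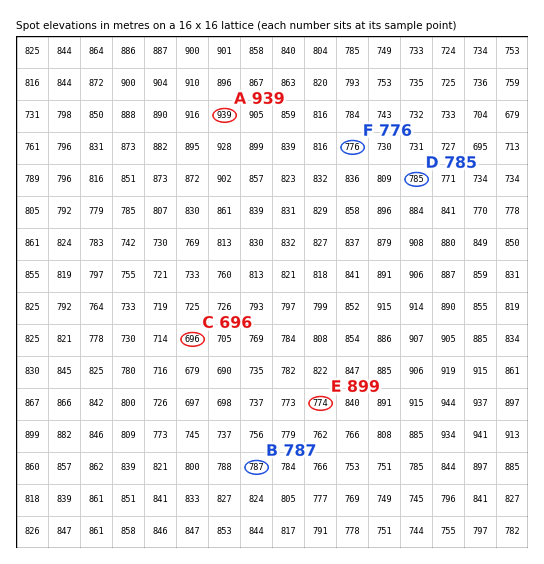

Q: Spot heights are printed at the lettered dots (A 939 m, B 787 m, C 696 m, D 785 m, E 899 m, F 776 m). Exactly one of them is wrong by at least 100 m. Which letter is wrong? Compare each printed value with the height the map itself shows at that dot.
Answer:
E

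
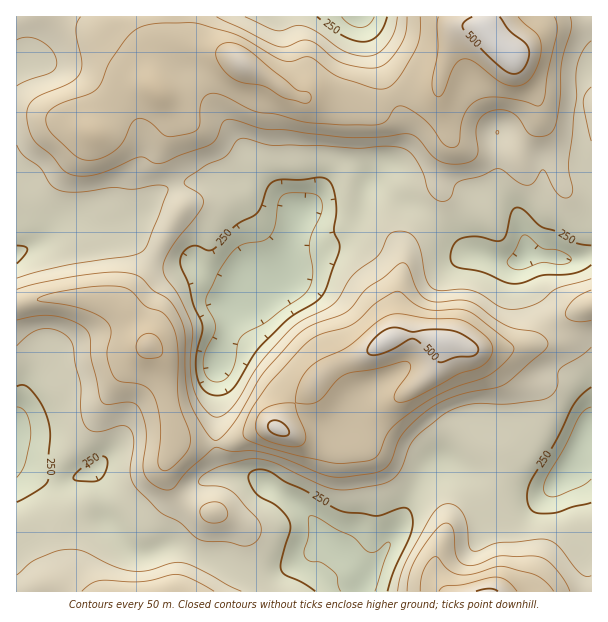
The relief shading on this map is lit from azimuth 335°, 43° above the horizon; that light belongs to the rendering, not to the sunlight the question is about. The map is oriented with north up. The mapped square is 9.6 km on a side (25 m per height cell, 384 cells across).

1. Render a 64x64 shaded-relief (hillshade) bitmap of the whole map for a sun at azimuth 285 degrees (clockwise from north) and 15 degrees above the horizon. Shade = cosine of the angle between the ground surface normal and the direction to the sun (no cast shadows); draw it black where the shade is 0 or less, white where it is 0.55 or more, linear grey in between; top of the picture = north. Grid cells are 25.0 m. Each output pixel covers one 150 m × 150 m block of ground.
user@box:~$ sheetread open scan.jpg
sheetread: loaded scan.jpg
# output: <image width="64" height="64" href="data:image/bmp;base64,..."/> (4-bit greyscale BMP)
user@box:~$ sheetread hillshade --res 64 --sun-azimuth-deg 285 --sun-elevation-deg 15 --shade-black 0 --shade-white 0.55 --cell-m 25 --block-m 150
<image width="64" height="64" href="data:image/bmp;base64,Qk12CAAAAAAAAHYAAAAoAAAAQAAAAEAAAAABAAQAAAAAAAAIAAATCwAAEwsAABAAAAAAAAAAAAAAABEREQAiIiIAMzMzAERERABVVVUAZmZmAHd3dwCIiIgAmZmZAKqqqgC7u7sAzMzMAN3d3QDu7u4A////AJiIeImZmJmZmHdlVWd3d3ZVVVZ63v7Lupq6llRWZTNWmYh3iJiIiaqpdlZnd3ZmZmZmZnnO/8qYibuoZWZkNFaZmIiIh3d4mql2Z3d3ZURWZ3dmeL7/2oZXm7l3d2REZ4iIiHd2ZneJqYd3d3dlQ0V3d3d3nP/7hTSLuoiHZUVniIiId3Zmd3iJiHd3d2VDNGd3eId67/2VI2mqmJh2Vnd3eHd3Zmd3dniId2d2ZUMkZnd4h2jP/rYiV4iIiIdnd3d3d3ZmeIh2d4mGZmZVVCNWd3iHVp3uyDJHd3eIh3d3d3d3dmZ4iHd3iZdlVVVUM1eId3dles3JU1Z3d3iIiIiIiHd2VoiIiHiamGRFVlREaIh2d2Vpq7llZ3d2Z4mZiJmIiHdniIiIiImpZEVWVVaIiHZmZWeaqXZnd2VFeKqZqZiIh3eIiIh2Z5l1RFZmZ4iHdmZlVomYh3d3ZTNYmpmqmIiIiJmZmGRFeHZURnd4iHZlVmVVeIiIiHdlMjaJmaqpd3eJqqupYxNWdlRGiYiIdlRERERniIiIh2VCJHiZqqqGVnmqvMp0ETVVRFaIiIh2VUQyJFZ4iIiHdlISV4mqupdUV5q92oUyI1VEVniHd3dmZTETRWiIiHd3ZBE2iaq7qGVWib3bh1M0ZlRWd2ZWZ3d2MQJFZ4iHd3dlMRR4qruphlVorNuXZDWJh3h2UzVnd3ZCAkVneHd3d3ZSAmequ6mHdmec3JdkNZu7uoZCNWd3d1MRNWd3d3d3d2MRRqq6qZiGVovLl1M1nN7clkNFZ3d3ZCATVnd3d3d3ZBAlmrqZmZdWirqXQiWM7+yWVVVmd4h2MQE1Znd3d3d1MBOZqpiaqGV5qoYxJYvv7Kh2ZVVniIdTABNFZndmd3ZBEomZiJq5dmiZhRAmi9/8qYh1RFZ4mYUhASNFZmZmZlMieJiImruHZ4h0ABWb7/2qmYZEVniaqGMREjRFVVZmVEN4iIiay5h3d2MABZzv/rqql1RVZnmql0IjMzREVWZlVGeIiJvLqHd3YgAEi97+26qpdmVVVompdDMzIzNEVWZVZ3d4q8uYiHZRAAN6ze7su6qIiHVEWKqGVUISMzNFVmZmd3iry5mpdkEAAnm83u3Lqpmal1RGiYdmUxJERERVVWZ3eKvLqaqFQQABWKq87typmavKhUWJh3ZkI1VVVVVVVWd4mrqpqoZCAAFHmave7bqZm8y4ZoiHdlQ0VnZmZlVEVniJmZmZh1IAAUaJms3ty6qqzMqHiIh2VERniHd3ZURVZ4iIiId3UgATRniJvN3Mu7u7uod4mYdURWiJmYh2ZlZnd3d3dmdSACNXeIibzMy7vMuph2eJmGRGeImaqpmYh3d3d3dlVlIRI1Z3d4mrzMu8y6l1RXmYZVZ4iJqruqqpmIiIh2VFUyMzRnd3eJq8zLu7qXQ0aJh2Z3iZmaqrqqqqmZmIZURUNERFZ3d3ibzMuqq6hCNXiId2eKqpmqqqmaqpmZh3ZURFZDRnd3eJq7uqmquEI1Z3d2Zoqpmau6qZmZmZmIh2QjZ1M1Z3d4mqu6mZq5UzRWd2ZlaJiIq7mZmIiIiIiIdCNXYzRmZmiaqaqZmalkRFVmZmRGiHiJl4iZiHd3eImVIldkNFZlZ5qpmpmJmXVVVVZnYzaIeId2Z4iId3d3iadDRmQ0VVRXm7qZmZmIdmVVZndTNoh4h3d3eIh3d3eJqWNFZURVQ0aKu5iImYd3ZmZnd1M3mHh3d3d3d3d3d3iqhUVmVVVDRom8qHiYh3d3Znd3U0iYd3Znd3d3d3d3d5qWRWZlVTI1eLy5d5h3eId2Z3ZUWJh3dmd3d3d3d3d3iZhlZmZkMjVnm7lniYd4iHZnd2Voh4dmZ3eHdmZnd2Z4h3Zmd2UzRWaKqGaJiIiIZmZ3Znd3h2ZneIh2VVVnZmZ2Znd3ZkRVVWiYZnmIiJhmZmZ3h2eHZmd4mYdkRFZ2ZVVmZnd2ZmZlZ4dmeIiZmHZVVniGZ3dmaIiqmGVDRWdlRVVWZnd3d2Znd2ZneJmZdlRFeIZXdmZ4iZqYdlQ0V3ZEREVWd3d3ZmZmZlZ4mqmGUzR4hlZ2ZnqpmZiHVERXh1VEM0VndmZmZmZlVWeKqoZDJHmHZmVWe7qYiIdlVFeHZlQyNWd2ZmZmZVVURXmphkIkeZl1REZ8upiJh2ZVZ4d2ZTNGd2ZmZmZmZmVFaJl2QiR5qoUzRozLmIiHdmZnd3dlRGd3Zmd2ZmZnZlVoiHVCI2iqhSJHjMuYiId3d3h2ZmVFeId3d3ZVZ3d2ZniIZUQzV4mFITeLu6mYiHd3iHZWZVZ4d3iHdlVnd3d3iZhUVVVWd3UhNoqqqqmYiIiZdVZmZ3d3iHd2VWd3d3eJqFRWZ3ZVVCE2iZmqu6qYiJl1Vnd4iHd3ZndmZ3d4iImpZFZ4h1MzITV4iImrupiImHZneImYZmZmd2Znd4mpmalkV4mYUhERJWd4iau6mIiIdmeImqhlRWeHZVZ4mrupqnVXmphSAAEkZ3eIqrqYiId3d4mqqFRFeZdUVnirzLqqhmiZh2MQACRXd4iaqYiIh3d3iaqXVEaKp1RWeKvdy7uXeZmHZCEAFFd3iJqpiIiHd3eImYZEVoqXVFZ4rN3bu6iJmHZlQyETR3eImqmIiIh3d4d3ZVVniYdUVXm93ty8uZmHZVVVMiNHd3eJmYiIiIh3dlVmZ3eIdlVWeb3u7Ly5mYdURWZDJF"/>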